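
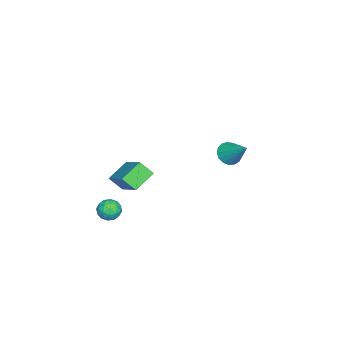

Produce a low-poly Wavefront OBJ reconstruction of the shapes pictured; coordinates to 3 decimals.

v 1.233 -3.175 -2.229
v 1.74 -2.814 -2.456
v 1.64 -4.046 -2.704
v 2.147 -3.685 -2.931
v 2.094 -3.811 -2.283
v 1.843 -3.273 -1.989
v 1.537 -3.587 -3.171
v 1.286 -3.049 -2.877
v 1.928 -3.069 -3.038
v 2.272 -3.207 -2.49
v 1.108 -3.653 -2.67
v 1.452 -3.791 -2.122
v 1.451 -2.919 -2.3
v 1.929 -3.941 -2.86
v 1.898 -4.016 -2.479
v 2.196 -3.804 -2.612
v 1.512 -3.188 -2.026
v 1.809 -2.976 -2.16
v 2.018 -3.562 -2.058
v 1.571 -3.884 -3
v 1.868 -3.672 -3.134
v 1.184 -3.056 -2.548
v 1.482 -2.844 -2.681
v 1.362 -3.298 -3.102
v 1.859 -2.856 -2.776
v 2.098 -3.367 -3.056
v 1.74 -3.31 -3.196
v 1.592 -2.994 -3.024
v 2.062 -2.937 -2.454
v 2.301 -3.449 -2.733
v 2.27 -3.523 -2.352
v 2.122 -3.207 -2.18
v 2.172 -3.087 -2.796
v 1.079 -3.411 -2.427
v 1.318 -3.923 -2.706
v 1.258 -3.653 -2.98
v 1.11 -3.337 -2.808
v 1.282 -3.493 -2.104
v 1.521 -4.004 -2.384
v 1.788 -3.866 -2.136
v 1.64 -3.55 -1.964
v 1.208 -3.773 -2.364
v -1.841 -4.741 -3.002
v -2.899 -4.177 -2.36
v -1.884 -4.034 -3.694
v -2.942 -3.47 -3.052
v -0.518 -3.55 -1.868
v -1.576 -2.986 -1.226
v -0.561 -2.843 -2.56
v -1.619 -2.279 -1.918
v 0.901 2.313 2.207
v 1.502 2.191 1.938
v 1.579 3.347 3.253
v 1.39 2.437 1.766
v 1.166 2.656 1.696
v 0.881 2.796 1.742
v 0.601 2.825 1.895
v 0.389 2.737 2.12
v 0.295 2.552 2.364
v 0.339 2.312 2.572
v 0.512 2.073 2.697
v 0.774 1.888 2.709
v 1.065 1.801 2.606
v 1.318 1.831 2.412
v 1.476 1.972 2.171
f 1 38 17
f 38 12 41
f 17 41 6
f 38 41 17
f 1 17 13
f 17 6 18
f 13 18 2
f 17 18 13
f 1 13 22
f 13 2 23
f 22 23 8
f 13 23 22
f 1 22 34
f 22 8 37
f 34 37 11
f 22 37 34
f 1 34 38
f 34 11 42
f 38 42 12
f 34 42 38
f 2 18 29
f 18 6 32
f 29 32 10
f 18 32 29
f 6 41 19
f 41 12 40
f 19 40 5
f 41 40 19
f 12 42 39
f 42 11 35
f 39 35 3
f 42 35 39
f 11 37 36
f 37 8 24
f 36 24 7
f 37 24 36
f 8 23 28
f 23 2 25
f 28 25 9
f 23 25 28
f 4 30 16
f 30 10 31
f 16 31 5
f 30 31 16
f 4 16 14
f 16 5 15
f 14 15 3
f 16 15 14
f 4 14 21
f 14 3 20
f 21 20 7
f 14 20 21
f 4 21 26
f 21 7 27
f 26 27 9
f 21 27 26
f 4 26 30
f 26 9 33
f 30 33 10
f 26 33 30
f 5 31 19
f 31 10 32
f 19 32 6
f 31 32 19
f 3 15 39
f 15 5 40
f 39 40 12
f 15 40 39
f 7 20 36
f 20 3 35
f 36 35 11
f 20 35 36
f 9 27 28
f 27 7 24
f 28 24 8
f 27 24 28
f 10 33 29
f 33 9 25
f 29 25 2
f 33 25 29
f 44 46 43
f 47 44 43
f 43 46 45
f 45 47 43
f 44 50 46
f 48 44 47
f 48 50 44
f 46 50 45
f 49 47 45
f 45 50 49
f 49 48 47
f 50 48 49
f 52 51 54
f 52 54 53
f 54 51 55
f 54 55 53
f 55 51 56
f 55 56 53
f 56 51 57
f 56 57 53
f 57 51 58
f 57 58 53
f 58 51 59
f 58 59 53
f 59 51 60
f 59 60 53
f 60 51 61
f 60 61 53
f 61 51 62
f 61 62 53
f 62 51 63
f 62 63 53
f 63 51 64
f 63 64 53
f 64 51 65
f 64 65 53
f 65 51 52
f 65 52 53



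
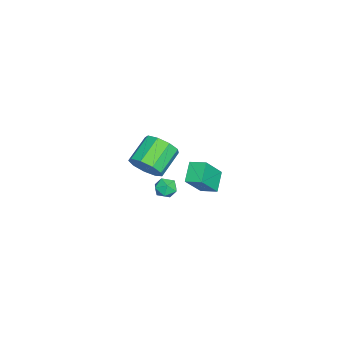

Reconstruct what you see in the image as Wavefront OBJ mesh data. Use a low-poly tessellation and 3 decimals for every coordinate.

v 3.508 -4.31 2.986
v 4.034 -4.448 3.884
v 2.619 -3.807 4.812
v 2.092 -3.67 3.914
v 4.161 -3.791 3.623
v 2.745 -3.15 4.551
v 3.982 -3.377 3.064
v 2.566 -2.736 3.993
v 3.581 -3.4 2.469
v 2.166 -2.759 3.397
v 3.146 -3.848 2.115
v 1.73 -3.208 3.043
v 2.88 -4.513 2.169
v 1.465 -3.873 3.097
v 2.908 -5.084 2.605
v 1.492 -4.443 3.533
v 3.217 -5.292 3.219
v 1.801 -4.651 4.147
v 3.661 -5.041 3.724
v 2.246 -4.4 4.653
v 1.693 -3.322 -0.743
v 2.204 -3.535 -0.258
v 0.836 -3.645 0.018
v 1.347 -3.858 0.503
v 1.258 -3.143 0.351
v 1.788 -2.944 -0.119
v 1.252 -4.236 -0.121
v 1.782 -4.037 -0.591
v 1.931 -4.1 0.127
v 1.935 -3.424 0.419
v 1.105 -3.756 -0.659
v 1.109 -3.08 -0.367
v -5.105 -2.456 -3.642
v -3.969 -3.195 -2.025
v -4.841 -1.437 -3.362
v -3.705 -2.176 -1.744
v -3.935 -2.524 -4.496
v -2.799 -3.263 -2.878
v -3.671 -1.505 -4.215
v -2.535 -2.244 -2.598
f 2 1 5
f 2 5 3
f 3 5 6
f 3 6 4
f 5 1 7
f 5 7 6
f 6 7 8
f 6 8 4
f 7 1 9
f 7 9 8
f 8 9 10
f 8 10 4
f 9 1 11
f 9 11 10
f 10 11 12
f 10 12 4
f 11 1 13
f 11 13 12
f 12 13 14
f 12 14 4
f 13 1 15
f 13 15 14
f 14 15 16
f 14 16 4
f 15 1 17
f 15 17 16
f 16 17 18
f 16 18 4
f 17 1 19
f 17 19 18
f 18 19 20
f 18 20 4
f 19 1 2
f 19 2 20
f 20 2 3
f 20 3 4
f 21 32 26
f 21 26 22
f 21 22 28
f 21 28 31
f 21 31 32
f 22 26 30
f 26 32 25
f 32 31 23
f 31 28 27
f 28 22 29
f 24 30 25
f 24 25 23
f 24 23 27
f 24 27 29
f 24 29 30
f 25 30 26
f 23 25 32
f 27 23 31
f 29 27 28
f 30 29 22
f 34 36 33
f 37 34 33
f 33 36 35
f 35 37 33
f 34 40 36
f 38 34 37
f 38 40 34
f 36 40 35
f 39 37 35
f 35 40 39
f 39 38 37
f 40 38 39



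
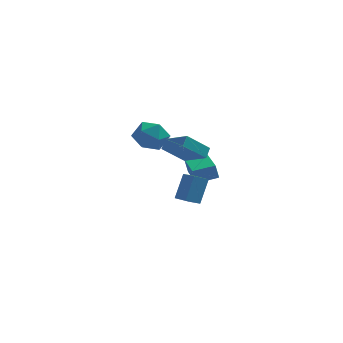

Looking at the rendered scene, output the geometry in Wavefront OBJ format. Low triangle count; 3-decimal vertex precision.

v -0.134 2.299 -1.059
v -0.356 2.298 -0.033
v -0.558 4.292 -1.149
v -0.78 4.291 -0.122
v 1.26 2.609 -0.758
v 1.038 2.608 0.269
v 0.836 4.602 -0.847
v 0.614 4.601 0.179
v -2.25 4.602 2.756
v -1.641 3.613 2.318
v -3.999 3.727 2.302
v -3.39 2.738 1.864
v -3.387 2.979 3.081
v -2.306 3.52 3.361
v -3.334 3.82 1.259
v -2.253 4.361 1.539
v -2.312 3.13 1.392
v -2.344 2.611 2.519
v -3.296 4.729 2.101
v -3.328 4.21 3.228
v -0.913 -5.033 1.65
v -0.419 -4.136 3.094
v -1.513 -4.256 1.373
v -1.019 -3.359 2.816
v -0.101 -4.601 1.104
v 0.393 -3.704 2.547
v -0.701 -3.824 0.826
v -0.207 -2.927 2.27
v -2.211 -0.11 3.16
v -1.973 0.499 3.655
v -0.874 0.398 1.893
v -0.636 1.006 2.389
v -0.984 -1.266 3.991
v -0.746 -0.658 4.487
v 0.353 -0.759 2.725
v 0.591 -0.15 3.22
f 2 4 1
f 5 2 1
f 1 4 3
f 3 5 1
f 2 8 4
f 6 2 5
f 6 8 2
f 4 8 3
f 7 5 3
f 3 8 7
f 7 6 5
f 8 6 7
f 9 20 14
f 9 14 10
f 9 10 16
f 9 16 19
f 9 19 20
f 10 14 18
f 14 20 13
f 20 19 11
f 19 16 15
f 16 10 17
f 12 18 13
f 12 13 11
f 12 11 15
f 12 15 17
f 12 17 18
f 13 18 14
f 11 13 20
f 15 11 19
f 17 15 16
f 18 17 10
f 22 24 21
f 25 22 21
f 21 24 23
f 23 25 21
f 22 28 24
f 26 22 25
f 26 28 22
f 24 28 23
f 27 25 23
f 23 28 27
f 27 26 25
f 28 26 27
f 30 32 29
f 33 30 29
f 29 32 31
f 31 33 29
f 30 36 32
f 34 30 33
f 34 36 30
f 32 36 31
f 35 33 31
f 31 36 35
f 35 34 33
f 36 34 35



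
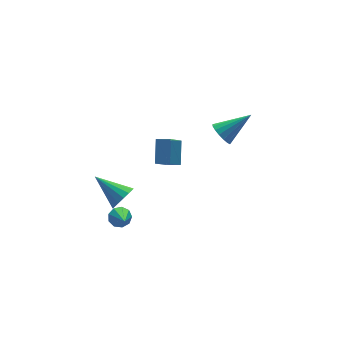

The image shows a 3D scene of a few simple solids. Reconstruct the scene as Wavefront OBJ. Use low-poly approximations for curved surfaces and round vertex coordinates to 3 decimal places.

v 2.794 -1.723 -0.069
v 3.155 -1.183 -0.464
v 4.406 -1.997 1.029
v 2.999 -1.001 -0.19
v 2.796 -0.985 0.112
v 2.593 -1.138 0.372
v 2.436 -1.424 0.531
v 2.361 -1.78 0.553
v 2.385 -2.122 0.432
v 2.503 -2.373 0.196
v 2.687 -2.475 -0.1
v 2.896 -2.405 -0.39
v 3.082 -2.178 -0.605
v 3.201 -1.847 -0.698
v 3.228 -1.488 -0.647
v -2.726 -1.105 -3.384
v -2.239 -1.225 -2.76
v -3.534 0.445 -2.456
v -2.032 -0.968 -3.01
v -2.011 -0.747 -3.36
v -2.181 -0.623 -3.716
v -2.497 -0.628 -3.984
v -2.875 -0.76 -4.09
v -3.212 -0.986 -4.008
v -3.419 -1.243 -3.758
v -3.441 -1.464 -3.408
v -3.27 -1.588 -3.052
v -2.954 -1.583 -2.785
v -2.577 -1.45 -2.678
v -1.225 -1.83 -0.46
v -0.644 -0.899 0.518
v -0.256 -1.248 -1.592
v 0.326 -0.317 -0.614
v -0.666 -2.383 -0.266
v -0.084 -1.452 0.712
v 0.304 -1.801 -1.398
v 0.885 -0.87 -0.42
v -3.652 -2.458 -3.252
v -3.369 -2.151 -2.792
v -4.128 -3.882 -2.008
v -3.777 -2.035 -2.815
v -4.125 -2.117 -3.042
v -4.253 -2.358 -3.367
v -4.099 -2.646 -3.638
v -3.736 -2.845 -3.728
v -3.333 -2.864 -3.595
v -3.08 -2.692 -3.301
v -3.094 -2.411 -2.984
f 2 1 4
f 2 4 3
f 4 1 5
f 4 5 3
f 5 1 6
f 5 6 3
f 6 1 7
f 6 7 3
f 7 1 8
f 7 8 3
f 8 1 9
f 8 9 3
f 9 1 10
f 9 10 3
f 10 1 11
f 10 11 3
f 11 1 12
f 11 12 3
f 12 1 13
f 12 13 3
f 13 1 14
f 13 14 3
f 14 1 15
f 14 15 3
f 15 1 2
f 15 2 3
f 17 16 19
f 17 19 18
f 19 16 20
f 19 20 18
f 20 16 21
f 20 21 18
f 21 16 22
f 21 22 18
f 22 16 23
f 22 23 18
f 23 16 24
f 23 24 18
f 24 16 25
f 24 25 18
f 25 16 26
f 25 26 18
f 26 16 27
f 26 27 18
f 27 16 28
f 27 28 18
f 28 16 29
f 28 29 18
f 29 16 17
f 29 17 18
f 31 33 30
f 34 31 30
f 30 33 32
f 32 34 30
f 31 37 33
f 35 31 34
f 35 37 31
f 33 37 32
f 36 34 32
f 32 37 36
f 36 35 34
f 37 35 36
f 39 38 41
f 39 41 40
f 41 38 42
f 41 42 40
f 42 38 43
f 42 43 40
f 43 38 44
f 43 44 40
f 44 38 45
f 44 45 40
f 45 38 46
f 45 46 40
f 46 38 47
f 46 47 40
f 47 38 48
f 47 48 40
f 48 38 39
f 48 39 40



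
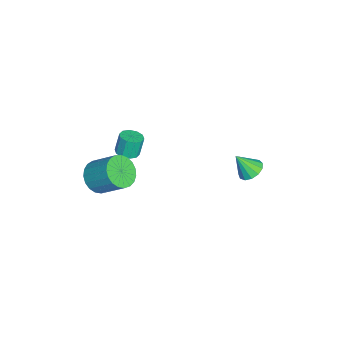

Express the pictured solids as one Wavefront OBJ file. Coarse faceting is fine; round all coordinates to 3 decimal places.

v 1.43 -3.06 3.116
v 2.025 -3.253 3.293
v 1.765 -3.033 4.402
v 1.17 -2.84 4.224
v 2.039 -2.859 3.218
v 1.78 -2.638 4.327
v 1.821 -2.542 3.104
v 1.562 -2.321 4.213
v 1.454 -2.422 2.994
v 1.194 -2.202 4.103
v 1.077 -2.547 2.931
v 0.817 -2.326 4.04
v 0.835 -2.867 2.938
v 0.575 -2.647 4.047
v 0.82 -3.262 3.013
v 0.561 -3.041 4.122
v 1.038 -3.579 3.127
v 0.779 -3.358 4.236
v 1.406 -3.698 3.237
v 1.146 -3.478 4.346
v 1.783 -3.574 3.3
v 1.523 -3.353 4.409
v 2.668 -4.392 2.128
v 3.162 -5.071 2.652
v 3.665 -3.808 3.816
v 3.172 -3.128 3.292
v 3.449 -4.942 2.387
v 3.952 -3.679 3.552
v 3.602 -4.717 2.078
v 4.105 -3.454 3.242
v 3.593 -4.437 1.777
v 4.096 -3.173 2.941
v 3.424 -4.148 1.537
v 3.928 -2.885 2.701
v 3.125 -3.901 1.399
v 3.628 -2.638 2.563
v 2.747 -3.74 1.387
v 3.25 -2.477 2.551
v 2.355 -3.691 1.503
v 2.858 -2.428 2.667
v 2.017 -3.763 1.727
v 2.52 -2.5 2.892
v 1.792 -3.944 2.021
v 2.295 -2.681 3.185
v 1.719 -4.202 2.333
v 2.222 -2.939 3.497
v 1.809 -4.493 2.609
v 2.312 -3.23 3.774
v 2.049 -4.767 2.803
v 2.552 -3.504 3.967
v 2.395 -4.975 2.879
v 2.898 -3.712 4.044
v 2.789 -5.083 2.826
v 3.292 -3.82 3.99
v -3.305 3.04 -2.861
v -2.572 2.789 -3.06
v -3.255 2.2 -1.619
v -2.516 3.161 -2.811
v -2.71 3.494 -2.578
v -3.093 3.683 -2.434
v -3.543 3.668 -2.426
v -3.918 3.454 -2.556
v -4.098 3.108 -2.783
v -4.026 2.741 -3.034
v -3.726 2.469 -3.231
v -3.291 2.378 -3.31
v -2.861 2.497 -3.246
f 2 1 5
f 2 5 3
f 3 5 6
f 3 6 4
f 5 1 7
f 5 7 6
f 6 7 8
f 6 8 4
f 7 1 9
f 7 9 8
f 8 9 10
f 8 10 4
f 9 1 11
f 9 11 10
f 10 11 12
f 10 12 4
f 11 1 13
f 11 13 12
f 12 13 14
f 12 14 4
f 13 1 15
f 13 15 14
f 14 15 16
f 14 16 4
f 15 1 17
f 15 17 16
f 16 17 18
f 16 18 4
f 17 1 19
f 17 19 18
f 18 19 20
f 18 20 4
f 19 1 21
f 19 21 20
f 20 21 22
f 20 22 4
f 21 1 2
f 21 2 22
f 22 2 3
f 22 3 4
f 24 23 27
f 24 27 25
f 25 27 28
f 25 28 26
f 27 23 29
f 27 29 28
f 28 29 30
f 28 30 26
f 29 23 31
f 29 31 30
f 30 31 32
f 30 32 26
f 31 23 33
f 31 33 32
f 32 33 34
f 32 34 26
f 33 23 35
f 33 35 34
f 34 35 36
f 34 36 26
f 35 23 37
f 35 37 36
f 36 37 38
f 36 38 26
f 37 23 39
f 37 39 38
f 38 39 40
f 38 40 26
f 39 23 41
f 39 41 40
f 40 41 42
f 40 42 26
f 41 23 43
f 41 43 42
f 42 43 44
f 42 44 26
f 43 23 45
f 43 45 44
f 44 45 46
f 44 46 26
f 45 23 47
f 45 47 46
f 46 47 48
f 46 48 26
f 47 23 49
f 47 49 48
f 48 49 50
f 48 50 26
f 49 23 51
f 49 51 50
f 50 51 52
f 50 52 26
f 51 23 53
f 51 53 52
f 52 53 54
f 52 54 26
f 53 23 24
f 53 24 54
f 54 24 25
f 54 25 26
f 56 55 58
f 56 58 57
f 58 55 59
f 58 59 57
f 59 55 60
f 59 60 57
f 60 55 61
f 60 61 57
f 61 55 62
f 61 62 57
f 62 55 63
f 62 63 57
f 63 55 64
f 63 64 57
f 64 55 65
f 64 65 57
f 65 55 66
f 65 66 57
f 66 55 67
f 66 67 57
f 67 55 56
f 67 56 57



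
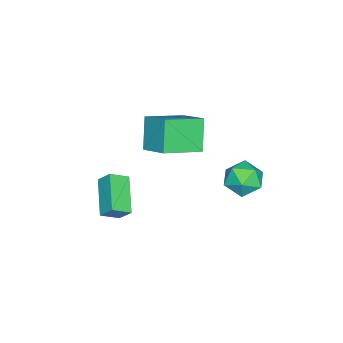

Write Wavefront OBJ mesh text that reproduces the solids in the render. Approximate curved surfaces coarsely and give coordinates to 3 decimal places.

v 1.102 2.822 1.018
v 2.076 3.114 0.849
v 1.584 1.226 1.031
v 2.558 1.518 0.862
v 2.107 1.722 1.766
v 1.809 2.709 1.758
v 1.851 1.631 0.122
v 1.553 2.618 0.114
v 2.538 2.379 0.296
v 2.697 2.435 1.312
v 0.963 1.905 0.568
v 1.122 1.961 1.584
v 2.616 -2.276 4.474
v 3.28 -1.014 5.222
v 1.099 -1.05 3.752
v 1.763 0.212 4.5
v 3.577 -1.932 3.04
v 4.241 -0.67 3.788
v 2.06 -0.706 2.318
v 2.724 0.556 3.066
v 2.613 -3.698 -0.824
v 3.256 -4.357 -0.299
v 2.69 -3.057 -0.113
v 3.333 -3.716 0.412
v 4.227 -2.864 -1.752
v 4.87 -3.523 -1.227
v 4.304 -2.223 -1.041
v 4.947 -2.882 -0.516
f 1 12 6
f 1 6 2
f 1 2 8
f 1 8 11
f 1 11 12
f 2 6 10
f 6 12 5
f 12 11 3
f 11 8 7
f 8 2 9
f 4 10 5
f 4 5 3
f 4 3 7
f 4 7 9
f 4 9 10
f 5 10 6
f 3 5 12
f 7 3 11
f 9 7 8
f 10 9 2
f 14 16 13
f 17 14 13
f 13 16 15
f 15 17 13
f 14 20 16
f 18 14 17
f 18 20 14
f 16 20 15
f 19 17 15
f 15 20 19
f 19 18 17
f 20 18 19
f 22 24 21
f 25 22 21
f 21 24 23
f 23 25 21
f 22 28 24
f 26 22 25
f 26 28 22
f 24 28 23
f 27 25 23
f 23 28 27
f 27 26 25
f 28 26 27



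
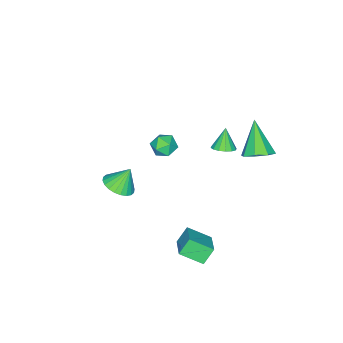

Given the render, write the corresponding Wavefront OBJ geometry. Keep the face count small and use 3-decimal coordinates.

v -2.126 3.684 1.147
v -1.553 3.863 1.613
v -2.954 2.876 2.473
v -1.968 4.271 1.603
v -2.475 4.335 1.325
v -2.777 4.018 0.943
v -2.698 3.505 0.68
v -2.284 3.097 0.691
v -1.777 3.033 0.968
v -1.474 3.35 1.351
v 0.961 1.373 3.715
v 1.519 1.669 3.717
v 1.241 0.851 2.883
v 1.799 1.147 2.885
v 1.661 0.731 3.339
v 1.488 1.054 3.853
v 1.272 1.466 2.747
v 1.099 1.789 3.261
v 1.711 1.727 3.119
v 1.951 1.272 3.485
v 0.809 1.248 3.115
v 1.049 0.793 3.481
v -0.642 2.879 2.373
v -0.17 2.957 2.645
v -1.118 2.641 3.267
v -0.298 3.211 2.645
v -0.518 3.377 2.572
v -0.771 3.409 2.446
v -0.99 3.299 2.3
v -1.115 3.077 2.174
v -1.114 2.802 2.101
v -0.986 2.547 2.101
v -0.766 2.382 2.174
v -0.513 2.35 2.3
v -0.295 2.46 2.446
v -0.169 2.682 2.572
v 1.644 3.906 -1.397
v 2.123 2.989 -0.831
v 2.528 4.657 -0.931
v 3.007 3.739 -0.364
v 2.153 3.741 -2.096
v 2.632 2.823 -1.529
v 3.037 4.491 -1.629
v 3.516 3.574 -1.063
v 0.704 -1.737 -2.086
v 1.419 -1.732 -1.75
v 0.236 -1.423 -1.094
v 1.398 -1.442 -1.851
v 1.272 -1.197 -1.989
v 1.059 -1.033 -2.14
v 0.792 -0.977 -2.284
v 0.512 -1.037 -2.397
v 0.261 -1.203 -2.463
v 0.077 -1.45 -2.472
v -0.011 -1.741 -2.421
v 0.009 -2.031 -2.32
v 0.135 -2.277 -2.183
v 0.348 -2.44 -2.031
v 0.615 -2.496 -1.887
v 0.896 -2.437 -1.774
v 1.147 -2.271 -1.708
v 1.33 -2.023 -1.7
f 2 1 4
f 2 4 3
f 4 1 5
f 4 5 3
f 5 1 6
f 5 6 3
f 6 1 7
f 6 7 3
f 7 1 8
f 7 8 3
f 8 1 9
f 8 9 3
f 9 1 10
f 9 10 3
f 10 1 2
f 10 2 3
f 11 22 16
f 11 16 12
f 11 12 18
f 11 18 21
f 11 21 22
f 12 16 20
f 16 22 15
f 22 21 13
f 21 18 17
f 18 12 19
f 14 20 15
f 14 15 13
f 14 13 17
f 14 17 19
f 14 19 20
f 15 20 16
f 13 15 22
f 17 13 21
f 19 17 18
f 20 19 12
f 24 23 26
f 24 26 25
f 26 23 27
f 26 27 25
f 27 23 28
f 27 28 25
f 28 23 29
f 28 29 25
f 29 23 30
f 29 30 25
f 30 23 31
f 30 31 25
f 31 23 32
f 31 32 25
f 32 23 33
f 32 33 25
f 33 23 34
f 33 34 25
f 34 23 35
f 34 35 25
f 35 23 36
f 35 36 25
f 36 23 24
f 36 24 25
f 38 40 37
f 41 38 37
f 37 40 39
f 39 41 37
f 38 44 40
f 42 38 41
f 42 44 38
f 40 44 39
f 43 41 39
f 39 44 43
f 43 42 41
f 44 42 43
f 46 45 48
f 46 48 47
f 48 45 49
f 48 49 47
f 49 45 50
f 49 50 47
f 50 45 51
f 50 51 47
f 51 45 52
f 51 52 47
f 52 45 53
f 52 53 47
f 53 45 54
f 53 54 47
f 54 45 55
f 54 55 47
f 55 45 56
f 55 56 47
f 56 45 57
f 56 57 47
f 57 45 58
f 57 58 47
f 58 45 59
f 58 59 47
f 59 45 60
f 59 60 47
f 60 45 61
f 60 61 47
f 61 45 62
f 61 62 47
f 62 45 46
f 62 46 47



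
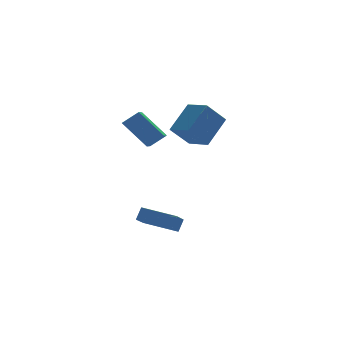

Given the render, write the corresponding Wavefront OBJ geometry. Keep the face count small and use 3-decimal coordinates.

v -3.136 0.898 2.895
v -2.298 0.781 3.581
v -2.595 2.094 2.439
v -1.757 1.977 3.125
v -2.143 -0.077 1.515
v -1.305 -0.194 2.201
v -1.602 1.119 1.059
v -0.764 1.002 1.745
v -2.187 0.451 -3.996
v -2.937 -0.777 -3.169
v -1.831 0.702 -3.302
v -2.581 -0.526 -2.474
v -0.699 -0.694 -4.346
v -1.449 -1.922 -3.518
v -0.343 -0.443 -3.651
v -1.093 -1.671 -2.824
v -0.322 -1.139 2.737
v 0.909 -0.31 4.062
v -0.882 0.155 2.446
v 0.349 0.985 3.772
v 0.771 -0.925 1.588
v 2.002 -0.095 2.914
v 0.211 0.37 1.298
v 1.442 1.199 2.623
f 2 4 1
f 5 2 1
f 1 4 3
f 3 5 1
f 2 8 4
f 6 2 5
f 6 8 2
f 4 8 3
f 7 5 3
f 3 8 7
f 7 6 5
f 8 6 7
f 10 12 9
f 13 10 9
f 9 12 11
f 11 13 9
f 10 16 12
f 14 10 13
f 14 16 10
f 12 16 11
f 15 13 11
f 11 16 15
f 15 14 13
f 16 14 15
f 18 20 17
f 21 18 17
f 17 20 19
f 19 21 17
f 18 24 20
f 22 18 21
f 22 24 18
f 20 24 19
f 23 21 19
f 19 24 23
f 23 22 21
f 24 22 23



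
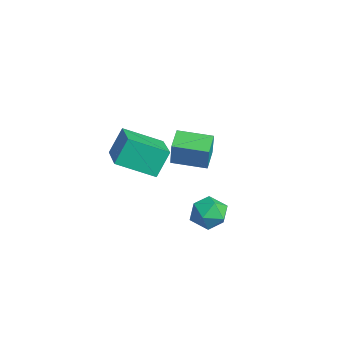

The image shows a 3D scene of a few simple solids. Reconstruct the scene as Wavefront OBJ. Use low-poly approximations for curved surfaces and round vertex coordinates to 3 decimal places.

v -3.037 -4.821 -2.797
v -3.268 -4.201 -1.725
v -2.491 -3.371 -3.52
v -2.722 -2.75 -2.448
v -1.178 -5.21 -2.172
v -1.409 -4.589 -1.1
v -0.632 -3.759 -2.895
v -0.863 -3.139 -1.823
v -3.403 -2.221 -4.215
v -2.988 -2.323 -2.988
v -4.196 -1.716 -3.906
v -3.781 -1.818 -2.678
v -2.659 -0.962 -4.362
v -2.244 -1.064 -3.134
v -3.452 -0.457 -4.052
v -3.037 -0.559 -2.825
v 0.803 -2.009 -4.088
v 1.54 -1.942 -4.389
v 1.2 -2.978 -3.331
v 1.937 -2.911 -3.632
v 1.643 -2.335 -3.162
v 1.398 -1.736 -3.63
v 1.342 -3.184 -4.09
v 1.097 -2.585 -4.558
v 1.873 -2.668 -4.39
v 2.059 -2.143 -3.817
v 0.681 -2.777 -3.903
v 0.867 -2.252 -3.33
f 2 4 1
f 5 2 1
f 1 4 3
f 3 5 1
f 2 8 4
f 6 2 5
f 6 8 2
f 4 8 3
f 7 5 3
f 3 8 7
f 7 6 5
f 8 6 7
f 10 12 9
f 13 10 9
f 9 12 11
f 11 13 9
f 10 16 12
f 14 10 13
f 14 16 10
f 12 16 11
f 15 13 11
f 11 16 15
f 15 14 13
f 16 14 15
f 17 28 22
f 17 22 18
f 17 18 24
f 17 24 27
f 17 27 28
f 18 22 26
f 22 28 21
f 28 27 19
f 27 24 23
f 24 18 25
f 20 26 21
f 20 21 19
f 20 19 23
f 20 23 25
f 20 25 26
f 21 26 22
f 19 21 28
f 23 19 27
f 25 23 24
f 26 25 18



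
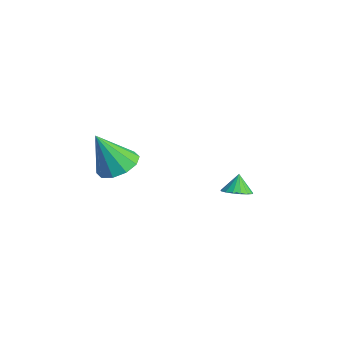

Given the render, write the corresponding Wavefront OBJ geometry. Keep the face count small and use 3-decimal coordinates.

v 2.949 -2.846 1.644
v 3.814 -3.46 1.507
v 2.611 -3.754 3.596
v 4.006 -2.9 1.801
v 3.794 -2.319 2.035
v 3.26 -1.939 2.119
v 2.606 -1.905 2.022
v 2.084 -2.231 1.78
v 1.892 -2.791 1.486
v 2.104 -3.372 1.252
v 2.638 -3.752 1.168
v 3.291 -3.786 1.265
v 3.021 3.031 -1.87
v 3.513 2.571 -1.516
v 2.639 3.329 -0.95
v 3.693 2.886 -1.544
v 3.719 3.235 -1.646
v 3.585 3.536 -1.799
v 3.322 3.722 -1.969
v 2.991 3.749 -2.116
v 2.666 3.612 -2.206
v 2.423 3.342 -2.22
v 2.317 3 -2.153
v 2.372 2.666 -2.022
v 2.577 2.415 -1.855
v 2.883 2.305 -1.692
v 3.22 2.361 -1.57
f 2 1 4
f 2 4 3
f 4 1 5
f 4 5 3
f 5 1 6
f 5 6 3
f 6 1 7
f 6 7 3
f 7 1 8
f 7 8 3
f 8 1 9
f 8 9 3
f 9 1 10
f 9 10 3
f 10 1 11
f 10 11 3
f 11 1 12
f 11 12 3
f 12 1 2
f 12 2 3
f 14 13 16
f 14 16 15
f 16 13 17
f 16 17 15
f 17 13 18
f 17 18 15
f 18 13 19
f 18 19 15
f 19 13 20
f 19 20 15
f 20 13 21
f 20 21 15
f 21 13 22
f 21 22 15
f 22 13 23
f 22 23 15
f 23 13 24
f 23 24 15
f 24 13 25
f 24 25 15
f 25 13 26
f 25 26 15
f 26 13 27
f 26 27 15
f 27 13 14
f 27 14 15



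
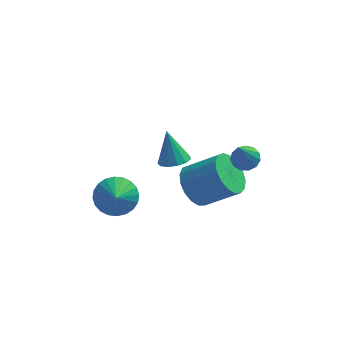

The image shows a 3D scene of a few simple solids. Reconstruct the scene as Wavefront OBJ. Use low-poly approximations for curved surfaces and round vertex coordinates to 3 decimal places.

v -3.714 2.812 -2.517
v -2.703 2.942 -2.485
v -3.626 1.948 -1.763
v -2.821 3.185 -2.193
v -3.076 3.371 -1.95
v -3.428 3.472 -1.793
v -3.823 3.472 -1.747
v -4.202 3.372 -1.817
v -4.506 3.187 -1.995
v -4.69 2.945 -2.251
v -4.725 2.682 -2.548
v -4.606 2.439 -2.841
v -4.352 2.253 -3.084
v -4 2.153 -3.24
v -3.605 2.152 -3.287
v -3.226 2.252 -3.216
v -2.922 2.437 -3.039
v -2.738 2.68 -2.782
v 1.904 2.855 0.466
v 2.547 2.709 0.494
v 1.576 1.745 2.254
v 2.504 3.026 0.682
v 2.27 3.289 0.803
v 1.92 3.414 0.816
v 1.565 3.362 0.718
v 1.318 3.148 0.54
v 1.257 2.841 0.339
v 1.402 2.539 0.178
v 1.706 2.337 0.108
v 2.073 2.299 0.152
v 2.387 2.438 0.296
v -1.165 3.146 -0.139
v -0.752 3.748 -0.262
v -1.535 3.714 1.399
v -1.138 3.842 -0.389
v -1.532 3.715 -0.437
v -1.81 3.407 -0.39
v -1.883 3.017 -0.264
v -1.728 2.667 -0.097
v -1.394 2.47 0.056
v -0.987 2.487 0.148
v -0.637 2.714 0.148
v -0.455 3.077 0.058
v -0.498 3.463 -0.095
v -0.277 3.331 -2.083
v 0.359 3.139 -2.96
v 1.912 2.957 -1.795
v 1.277 3.149 -0.917
v 0.377 3.662 -2.903
v 1.931 3.48 -1.738
v 0.246 4.11 -2.658
v 1.799 3.927 -1.493
v -0.005 4.378 -2.281
v 1.548 4.196 -1.116
v -0.318 4.407 -1.859
v 1.235 4.225 -0.694
v -0.622 4.19 -1.488
v 0.931 4.007 -0.323
v -0.847 3.775 -1.253
v 0.707 3.593 -0.088
v -0.941 3.259 -1.209
v 0.612 3.077 -0.044
v -0.883 2.76 -1.364
v 0.671 2.577 -0.199
v -0.686 2.391 -1.684
v 0.867 2.209 -0.519
v -0.395 2.238 -2.096
v 1.158 2.055 -0.931
v -0.077 2.335 -2.504
v 1.476 2.153 -1.339
v 0.195 2.66 -2.816
v 1.748 2.478 -1.651
f 2 1 4
f 2 4 3
f 4 1 5
f 4 5 3
f 5 1 6
f 5 6 3
f 6 1 7
f 6 7 3
f 7 1 8
f 7 8 3
f 8 1 9
f 8 9 3
f 9 1 10
f 9 10 3
f 10 1 11
f 10 11 3
f 11 1 12
f 11 12 3
f 12 1 13
f 12 13 3
f 13 1 14
f 13 14 3
f 14 1 15
f 14 15 3
f 15 1 16
f 15 16 3
f 16 1 17
f 16 17 3
f 17 1 18
f 17 18 3
f 18 1 2
f 18 2 3
f 20 19 22
f 20 22 21
f 22 19 23
f 22 23 21
f 23 19 24
f 23 24 21
f 24 19 25
f 24 25 21
f 25 19 26
f 25 26 21
f 26 19 27
f 26 27 21
f 27 19 28
f 27 28 21
f 28 19 29
f 28 29 21
f 29 19 30
f 29 30 21
f 30 19 31
f 30 31 21
f 31 19 20
f 31 20 21
f 33 32 35
f 33 35 34
f 35 32 36
f 35 36 34
f 36 32 37
f 36 37 34
f 37 32 38
f 37 38 34
f 38 32 39
f 38 39 34
f 39 32 40
f 39 40 34
f 40 32 41
f 40 41 34
f 41 32 42
f 41 42 34
f 42 32 43
f 42 43 34
f 43 32 44
f 43 44 34
f 44 32 33
f 44 33 34
f 46 45 49
f 46 49 47
f 47 49 50
f 47 50 48
f 49 45 51
f 49 51 50
f 50 51 52
f 50 52 48
f 51 45 53
f 51 53 52
f 52 53 54
f 52 54 48
f 53 45 55
f 53 55 54
f 54 55 56
f 54 56 48
f 55 45 57
f 55 57 56
f 56 57 58
f 56 58 48
f 57 45 59
f 57 59 58
f 58 59 60
f 58 60 48
f 59 45 61
f 59 61 60
f 60 61 62
f 60 62 48
f 61 45 63
f 61 63 62
f 62 63 64
f 62 64 48
f 63 45 65
f 63 65 64
f 64 65 66
f 64 66 48
f 65 45 67
f 65 67 66
f 66 67 68
f 66 68 48
f 67 45 69
f 67 69 68
f 68 69 70
f 68 70 48
f 69 45 71
f 69 71 70
f 70 71 72
f 70 72 48
f 71 45 46
f 71 46 72
f 72 46 47
f 72 47 48



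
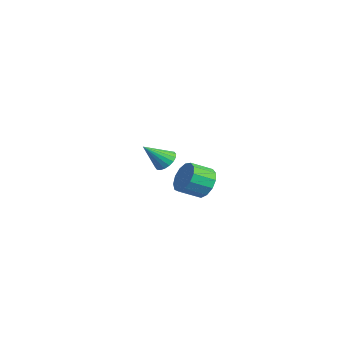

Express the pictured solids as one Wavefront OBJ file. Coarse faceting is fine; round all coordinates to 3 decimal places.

v 2.671 1.805 -2.321
v 3.094 1.459 -3.036
v 3.132 0.389 -2.494
v 2.709 0.735 -1.779
v 3.456 1.629 -2.724
v 3.494 0.559 -2.183
v 3.569 1.856 -2.285
v 3.607 0.785 -1.743
v 3.396 2.066 -1.856
v 3.435 0.996 -1.315
v 2.994 2.193 -1.576
v 3.032 1.123 -1.034
v 2.489 2.198 -1.531
v 2.527 1.127 -0.99
v 2.041 2.077 -1.738
v 2.08 1.007 -1.197
v 1.794 1.87 -2.129
v 1.832 0.8 -1.588
v 1.825 1.643 -2.581
v 1.863 0.573 -2.04
v 2.124 1.467 -2.951
v 2.163 0.397 -2.409
v 2.597 1.398 -3.12
v 2.636 0.328 -2.579
v -3.662 1.669 -3.312
v -3.249 1.285 -3.744
v -3.578 0.491 -2.188
v -3.04 1.456 -3.581
v -2.954 1.669 -3.364
v -3.008 1.882 -3.137
v -3.191 2.053 -2.944
v -3.468 2.148 -2.825
v -3.783 2.147 -2.801
v -4.074 2.052 -2.879
v -4.284 1.881 -3.043
v -4.37 1.668 -3.26
v -4.316 1.455 -3.487
v -4.132 1.285 -3.679
v -3.856 1.19 -3.799
v -3.541 1.19 -3.822
f 2 1 5
f 2 5 3
f 3 5 6
f 3 6 4
f 5 1 7
f 5 7 6
f 6 7 8
f 6 8 4
f 7 1 9
f 7 9 8
f 8 9 10
f 8 10 4
f 9 1 11
f 9 11 10
f 10 11 12
f 10 12 4
f 11 1 13
f 11 13 12
f 12 13 14
f 12 14 4
f 13 1 15
f 13 15 14
f 14 15 16
f 14 16 4
f 15 1 17
f 15 17 16
f 16 17 18
f 16 18 4
f 17 1 19
f 17 19 18
f 18 19 20
f 18 20 4
f 19 1 21
f 19 21 20
f 20 21 22
f 20 22 4
f 21 1 23
f 21 23 22
f 22 23 24
f 22 24 4
f 23 1 2
f 23 2 24
f 24 2 3
f 24 3 4
f 26 25 28
f 26 28 27
f 28 25 29
f 28 29 27
f 29 25 30
f 29 30 27
f 30 25 31
f 30 31 27
f 31 25 32
f 31 32 27
f 32 25 33
f 32 33 27
f 33 25 34
f 33 34 27
f 34 25 35
f 34 35 27
f 35 25 36
f 35 36 27
f 36 25 37
f 36 37 27
f 37 25 38
f 37 38 27
f 38 25 39
f 38 39 27
f 39 25 40
f 39 40 27
f 40 25 26
f 40 26 27



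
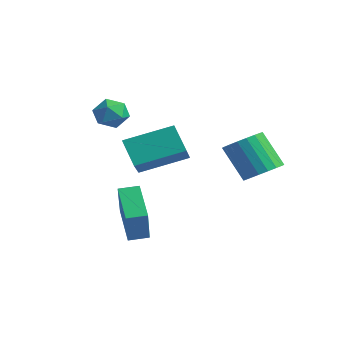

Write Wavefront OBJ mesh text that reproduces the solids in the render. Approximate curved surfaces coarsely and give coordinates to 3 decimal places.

v -1.123 -2.294 1.873
v -0.455 -2.257 1.418
v -1.085 -3.603 1.822
v -0.417 -3.566 1.367
v -0.389 -3.345 2.145
v -0.412 -2.536 2.176
v -1.128 -3.324 1.064
v -1.151 -2.515 1.095
v -0.458 -2.894 0.917
v -0.001 -2.907 1.585
v -1.539 -2.953 1.655
v -1.082 -2.966 2.323
v 0.58 -3.437 -3.152
v 1.445 -4.096 -1.51
v 0.955 -2.682 -3.047
v 1.82 -3.34 -1.405
v 1.98 -4 -4.115
v 2.845 -4.658 -2.473
v 2.355 -3.244 -4.01
v 3.22 -3.903 -2.368
v -0.807 -1.628 -1.912
v -1.718 -1.587 -0.811
v 0.16 0.208 -1.182
v -0.752 0.25 -0.081
v 0.232 -2.53 -1.019
v -0.68 -2.488 0.082
v 1.198 -0.693 -0.289
v 0.287 -0.652 0.812
v 4.09 0.917 -0.927
v 4.707 1.318 -0.444
v 3.727 1.003 1.069
v 3.11 0.603 0.587
v 4.466 1.612 -0.538
v 3.486 1.297 0.975
v 4.151 1.768 -0.71
v 3.171 1.453 0.803
v 3.823 1.756 -0.925
v 2.843 1.441 0.588
v 3.549 1.578 -1.14
v 2.569 1.263 0.373
v 3.381 1.269 -1.312
v 2.401 0.954 0.201
v 3.354 0.89 -1.409
v 2.374 0.575 0.104
v 3.473 0.517 -1.409
v 2.493 0.202 0.104
v 3.714 0.223 -1.315
v 2.734 -0.092 0.198
v 4.029 0.067 -1.143
v 3.049 -0.248 0.37
v 4.357 0.079 -0.928
v 3.377 -0.236 0.585
v 4.631 0.257 -0.713
v 3.651 -0.058 0.8
v 4.799 0.566 -0.541
v 3.819 0.251 0.972
v 4.826 0.945 -0.444
v 3.846 0.63 1.069
f 1 12 6
f 1 6 2
f 1 2 8
f 1 8 11
f 1 11 12
f 2 6 10
f 6 12 5
f 12 11 3
f 11 8 7
f 8 2 9
f 4 10 5
f 4 5 3
f 4 3 7
f 4 7 9
f 4 9 10
f 5 10 6
f 3 5 12
f 7 3 11
f 9 7 8
f 10 9 2
f 14 16 13
f 17 14 13
f 13 16 15
f 15 17 13
f 14 20 16
f 18 14 17
f 18 20 14
f 16 20 15
f 19 17 15
f 15 20 19
f 19 18 17
f 20 18 19
f 22 24 21
f 25 22 21
f 21 24 23
f 23 25 21
f 22 28 24
f 26 22 25
f 26 28 22
f 24 28 23
f 27 25 23
f 23 28 27
f 27 26 25
f 28 26 27
f 30 29 33
f 30 33 31
f 31 33 34
f 31 34 32
f 33 29 35
f 33 35 34
f 34 35 36
f 34 36 32
f 35 29 37
f 35 37 36
f 36 37 38
f 36 38 32
f 37 29 39
f 37 39 38
f 38 39 40
f 38 40 32
f 39 29 41
f 39 41 40
f 40 41 42
f 40 42 32
f 41 29 43
f 41 43 42
f 42 43 44
f 42 44 32
f 43 29 45
f 43 45 44
f 44 45 46
f 44 46 32
f 45 29 47
f 45 47 46
f 46 47 48
f 46 48 32
f 47 29 49
f 47 49 48
f 48 49 50
f 48 50 32
f 49 29 51
f 49 51 50
f 50 51 52
f 50 52 32
f 51 29 53
f 51 53 52
f 52 53 54
f 52 54 32
f 53 29 55
f 53 55 54
f 54 55 56
f 54 56 32
f 55 29 57
f 55 57 56
f 56 57 58
f 56 58 32
f 57 29 30
f 57 30 58
f 58 30 31
f 58 31 32



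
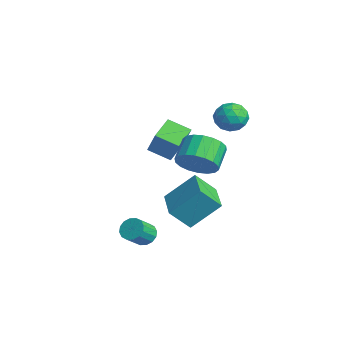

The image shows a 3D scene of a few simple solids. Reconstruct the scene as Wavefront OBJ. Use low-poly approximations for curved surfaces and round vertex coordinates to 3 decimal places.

v 1.04 -2.146 -3.245
v 1.543 -1.822 -3.188
v 1.942 -2.571 -2.458
v 1.44 -2.894 -2.515
v 1.351 -1.712 -2.971
v 1.75 -2.461 -2.24
v 1.076 -1.718 -2.826
v 1.475 -2.467 -2.095
v 0.791 -1.838 -2.794
v 1.191 -2.587 -2.064
v 0.574 -2.041 -2.883
v 0.973 -2.79 -2.152
v 0.481 -2.272 -3.069
v 0.88 -3.021 -2.338
v 0.538 -2.469 -3.302
v 0.937 -3.218 -2.572
v 0.73 -2.579 -3.52
v 1.129 -3.328 -2.789
v 1.005 -2.573 -3.665
v 1.404 -3.322 -2.934
v 1.289 -2.453 -3.696
v 1.689 -3.202 -2.966
v 1.507 -2.25 -3.608
v 1.906 -2.999 -2.877
v 1.6 -2.019 -3.422
v 1.999 -2.768 -2.691
v 1.801 -0.095 0.996
v 2.483 0.589 1.084
v 1.701 1.28 1.772
v 1.019 0.595 1.684
v 2.273 0.708 0.726
v 1.491 1.399 1.414
v 1.97 0.668 0.422
v 1.188 1.359 1.11
v 1.633 0.477 0.231
v 0.851 1.167 0.919
v 1.33 0.172 0.192
v 0.547 0.863 0.88
v 1.119 -0.185 0.312
v 0.337 0.506 1
v 1.044 -0.525 0.567
v 0.262 0.166 1.255
v 1.119 -0.78 0.908
v 0.337 -0.089 1.596
v 1.329 -0.899 1.266
v 0.547 -0.208 1.954
v 1.632 -0.859 1.57
v 0.85 -0.168 2.258
v 1.969 -0.667 1.761
v 1.187 0.023 2.449
v 2.273 -0.363 1.8
v 1.49 0.328 2.488
v 2.483 -0.006 1.68
v 1.701 0.685 2.368
v 2.558 0.334 1.425
v 1.776 1.025 2.113
v 1.21 -1.319 -1.005
v 1.572 -0.073 0.228
v 1.427 -0.443 -1.954
v 1.789 0.803 -0.721
v 2.851 -1.763 -1.039
v 3.213 -0.517 0.194
v 3.068 -0.887 -1.988
v 3.43 0.359 -0.755
v 0.615 2.728 3.084
v 1.102 2.206 2.68
v -0.442 1.994 2.76
v 0.045 1.472 2.356
v 0.081 1.517 3.175
v 0.734 1.971 3.375
v -0.074 2.229 2.065
v 0.579 2.683 2.265
v 0.676 1.897 2.051
v 0.772 1.457 2.737
v -0.112 2.743 2.703
v -0.016 2.303 3.389
v 0.951 2.532 2.91
v -0.291 1.668 2.53
v -0.27 1.695 3.011
v 0.016 1.388 2.774
v 0.735 2.394 3.318
v 1.021 2.086 3.081
v 0.421 1.682 3.372
v -0.361 2.114 2.359
v -0.075 1.806 2.122
v 0.644 2.812 2.666
v 0.93 2.505 2.429
v 0.239 2.518 2.068
v 0.987 2.043 2.303
v 0.366 1.611 2.113
v 0.296 2.057 1.942
v 0.68 2.323 2.06
v 1.043 1.784 2.706
v 0.422 1.353 2.516
v 0.443 1.38 2.997
v 0.827 1.646 3.115
v 0.793 1.603 2.337
v 0.238 2.847 2.924
v -0.383 2.416 2.734
v -0.167 2.554 2.325
v 0.217 2.82 2.443
v 0.294 2.589 3.327
v -0.327 2.157 3.137
v -0.02 1.877 3.38
v 0.364 2.143 3.498
v -0.133 2.597 3.103
v -2.936 -0.482 -0.358
v -2.072 -0.444 0.94
v -3.699 0.425 0.124
v -2.835 0.463 1.422
v -2.245 0.357 -0.842
v -1.381 0.395 0.456
v -3.008 1.264 -0.36
v -2.144 1.302 0.938
f 2 1 5
f 2 5 3
f 3 5 6
f 3 6 4
f 5 1 7
f 5 7 6
f 6 7 8
f 6 8 4
f 7 1 9
f 7 9 8
f 8 9 10
f 8 10 4
f 9 1 11
f 9 11 10
f 10 11 12
f 10 12 4
f 11 1 13
f 11 13 12
f 12 13 14
f 12 14 4
f 13 1 15
f 13 15 14
f 14 15 16
f 14 16 4
f 15 1 17
f 15 17 16
f 16 17 18
f 16 18 4
f 17 1 19
f 17 19 18
f 18 19 20
f 18 20 4
f 19 1 21
f 19 21 20
f 20 21 22
f 20 22 4
f 21 1 23
f 21 23 22
f 22 23 24
f 22 24 4
f 23 1 25
f 23 25 24
f 24 25 26
f 24 26 4
f 25 1 2
f 25 2 26
f 26 2 3
f 26 3 4
f 28 27 31
f 28 31 29
f 29 31 32
f 29 32 30
f 31 27 33
f 31 33 32
f 32 33 34
f 32 34 30
f 33 27 35
f 33 35 34
f 34 35 36
f 34 36 30
f 35 27 37
f 35 37 36
f 36 37 38
f 36 38 30
f 37 27 39
f 37 39 38
f 38 39 40
f 38 40 30
f 39 27 41
f 39 41 40
f 40 41 42
f 40 42 30
f 41 27 43
f 41 43 42
f 42 43 44
f 42 44 30
f 43 27 45
f 43 45 44
f 44 45 46
f 44 46 30
f 45 27 47
f 45 47 46
f 46 47 48
f 46 48 30
f 47 27 49
f 47 49 48
f 48 49 50
f 48 50 30
f 49 27 51
f 49 51 50
f 50 51 52
f 50 52 30
f 51 27 53
f 51 53 52
f 52 53 54
f 52 54 30
f 53 27 55
f 53 55 54
f 54 55 56
f 54 56 30
f 55 27 28
f 55 28 56
f 56 28 29
f 56 29 30
f 58 60 57
f 61 58 57
f 57 60 59
f 59 61 57
f 58 64 60
f 62 58 61
f 62 64 58
f 60 64 59
f 63 61 59
f 59 64 63
f 63 62 61
f 64 62 63
f 65 102 81
f 102 76 105
f 81 105 70
f 102 105 81
f 65 81 77
f 81 70 82
f 77 82 66
f 81 82 77
f 65 77 86
f 77 66 87
f 86 87 72
f 77 87 86
f 65 86 98
f 86 72 101
f 98 101 75
f 86 101 98
f 65 98 102
f 98 75 106
f 102 106 76
f 98 106 102
f 66 82 93
f 82 70 96
f 93 96 74
f 82 96 93
f 70 105 83
f 105 76 104
f 83 104 69
f 105 104 83
f 76 106 103
f 106 75 99
f 103 99 67
f 106 99 103
f 75 101 100
f 101 72 88
f 100 88 71
f 101 88 100
f 72 87 92
f 87 66 89
f 92 89 73
f 87 89 92
f 68 94 80
f 94 74 95
f 80 95 69
f 94 95 80
f 68 80 78
f 80 69 79
f 78 79 67
f 80 79 78
f 68 78 85
f 78 67 84
f 85 84 71
f 78 84 85
f 68 85 90
f 85 71 91
f 90 91 73
f 85 91 90
f 68 90 94
f 90 73 97
f 94 97 74
f 90 97 94
f 69 95 83
f 95 74 96
f 83 96 70
f 95 96 83
f 67 79 103
f 79 69 104
f 103 104 76
f 79 104 103
f 71 84 100
f 84 67 99
f 100 99 75
f 84 99 100
f 73 91 92
f 91 71 88
f 92 88 72
f 91 88 92
f 74 97 93
f 97 73 89
f 93 89 66
f 97 89 93
f 108 110 107
f 111 108 107
f 107 110 109
f 109 111 107
f 108 114 110
f 112 108 111
f 112 114 108
f 110 114 109
f 113 111 109
f 109 114 113
f 113 112 111
f 114 112 113



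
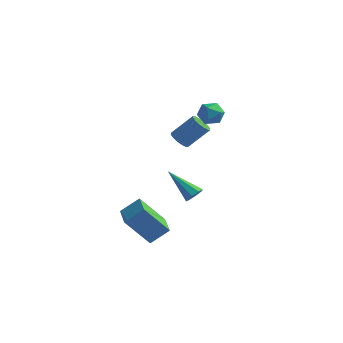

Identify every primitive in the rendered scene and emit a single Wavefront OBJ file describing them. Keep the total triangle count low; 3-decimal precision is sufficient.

v -1.799 -4.085 -3.925
v -2.816 -4.779 -2.4
v -2.728 -2.91 -4.01
v -3.745 -3.604 -2.485
v -1.075 -3.456 -3.155
v -2.092 -4.15 -1.63
v -2.004 -2.281 -3.24
v -3.021 -2.975 -1.715
v -0.685 -1.698 -1.485
v -0.375 -1.856 -1.06
v -2.235 -1.542 -0.295
v -0.374 -1.439 -1.113
v -0.555 -1.173 -1.385
v -0.813 -1.215 -1.715
v -0.996 -1.54 -1.91
v -0.997 -1.957 -1.857
v -0.815 -2.223 -1.585
v -0.557 -2.181 -1.255
v -2.852 0.721 0.721
v -2.357 0.449 0.49
v -1.473 1.107 1.608
v -1.968 1.379 1.839
v -2.375 0.726 0.341
v -1.491 1.385 1.459
v -2.521 1.002 0.293
v -1.637 1.661 1.411
v -2.755 1.203 0.36
v -1.871 1.861 1.478
v -3.015 1.274 0.524
v -2.131 1.933 1.642
v -3.232 1.198 0.74
v -2.348 1.856 1.859
v -3.347 0.993 0.952
v -2.463 1.651 2.07
v -3.329 0.715 1.101
v -2.445 1.374 2.219
v -3.183 0.439 1.149
v -2.299 1.098 2.267
v -2.949 0.239 1.082
v -2.065 0.897 2.2
v -2.689 0.167 0.918
v -1.805 0.826 2.036
v -2.472 0.244 0.701
v -1.588 0.902 1.82
v -1.252 -0.06 3.256
v -0.847 0.452 3.618
v -0.373 -0.872 3.422
v 0.032 -0.36 3.784
v -0.592 -0.629 4.093
v -1.135 -0.127 3.99
v -0.085 -0.293 3.05
v -0.628 0.209 2.947
v -0.126 0.308 3.49
v -0.439 0.101 4.135
v -0.781 -0.521 2.905
v -1.094 -0.728 3.55
f 2 4 1
f 5 2 1
f 1 4 3
f 3 5 1
f 2 8 4
f 6 2 5
f 6 8 2
f 4 8 3
f 7 5 3
f 3 8 7
f 7 6 5
f 8 6 7
f 10 9 12
f 10 12 11
f 12 9 13
f 12 13 11
f 13 9 14
f 13 14 11
f 14 9 15
f 14 15 11
f 15 9 16
f 15 16 11
f 16 9 17
f 16 17 11
f 17 9 18
f 17 18 11
f 18 9 10
f 18 10 11
f 20 19 23
f 20 23 21
f 21 23 24
f 21 24 22
f 23 19 25
f 23 25 24
f 24 25 26
f 24 26 22
f 25 19 27
f 25 27 26
f 26 27 28
f 26 28 22
f 27 19 29
f 27 29 28
f 28 29 30
f 28 30 22
f 29 19 31
f 29 31 30
f 30 31 32
f 30 32 22
f 31 19 33
f 31 33 32
f 32 33 34
f 32 34 22
f 33 19 35
f 33 35 34
f 34 35 36
f 34 36 22
f 35 19 37
f 35 37 36
f 36 37 38
f 36 38 22
f 37 19 39
f 37 39 38
f 38 39 40
f 38 40 22
f 39 19 41
f 39 41 40
f 40 41 42
f 40 42 22
f 41 19 43
f 41 43 42
f 42 43 44
f 42 44 22
f 43 19 20
f 43 20 44
f 44 20 21
f 44 21 22
f 45 56 50
f 45 50 46
f 45 46 52
f 45 52 55
f 45 55 56
f 46 50 54
f 50 56 49
f 56 55 47
f 55 52 51
f 52 46 53
f 48 54 49
f 48 49 47
f 48 47 51
f 48 51 53
f 48 53 54
f 49 54 50
f 47 49 56
f 51 47 55
f 53 51 52
f 54 53 46



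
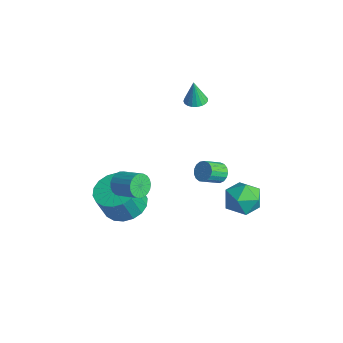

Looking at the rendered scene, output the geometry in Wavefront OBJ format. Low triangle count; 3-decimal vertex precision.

v -0.327 2.753 1.358
v 0.189 2.988 1.413
v -0.433 2.687 2.622
v 0.048 3.179 1.411
v -0.158 3.295 1.4
v -0.393 3.319 1.382
v -0.617 3.244 1.36
v -0.791 3.085 1.337
v -0.884 2.868 1.318
v -0.882 2.631 1.306
v -0.783 2.415 1.303
v -0.606 2.258 1.309
v -0.381 2.186 1.324
v -0.146 2.213 1.345
v 0.057 2.332 1.368
v 0.194 2.525 1.389
v 0.241 2.757 1.405
v 0.595 -1.734 -2.007
v 0.943 -1.974 -2.513
v 2.014 -1.546 -1.98
v 1.665 -1.306 -1.473
v 0.885 -1.72 -2.6
v 1.955 -1.292 -2.066
v 0.776 -1.468 -2.583
v 1.846 -1.041 -2.05
v 0.636 -1.263 -2.467
v 1.706 -0.835 -1.934
v 0.489 -1.139 -2.272
v 1.559 -0.711 -1.738
v 0.36 -1.117 -2.03
v 1.43 -0.69 -1.497
v 0.272 -1.203 -1.785
v 1.342 -0.775 -1.251
v 0.24 -1.38 -1.578
v 1.31 -0.952 -1.044
v 0.269 -1.618 -1.445
v 1.339 -1.191 -0.911
v 0.354 -1.877 -1.409
v 1.424 -1.449 -0.876
v 0.481 -2.11 -1.477
v 1.551 -1.683 -0.943
v 0.628 -2.279 -1.636
v 1.698 -1.851 -1.102
v 0.769 -2.353 -1.859
v 1.839 -1.926 -1.326
v 0.88 -2.32 -2.108
v 1.95 -1.893 -1.575
v 0.942 -2.186 -2.34
v 2.012 -1.759 -1.806
v -0.232 -1.088 -4.645
v 0.852 -1.259 -4.727
v 0.875 -1.802 -3.297
v -0.208 -1.632 -3.215
v 0.826 -0.802 -4.553
v 0.85 -1.345 -3.123
v 0.591 -0.402 -4.398
v 0.615 -0.945 -2.967
v 0.193 -0.138 -4.291
v 0.217 -0.681 -2.861
v -0.289 -0.062 -4.254
v -0.266 -0.605 -2.824
v -0.76 -0.189 -4.295
v -0.737 -0.733 -2.865
v -1.126 -0.495 -4.405
v -1.103 -1.038 -2.975
v -1.315 -0.918 -4.563
v -1.292 -1.461 -3.133
v -1.29 -1.375 -4.737
v -1.266 -1.918 -3.307
v -1.055 -1.775 -4.893
v -1.031 -2.318 -3.462
v -0.657 -2.039 -4.999
v -0.633 -2.582 -3.569
v -0.174 -2.115 -5.036
v -0.151 -2.658 -3.606
v 0.297 -1.987 -4.995
v 0.32 -2.531 -3.565
v 0.663 -1.682 -4.885
v 0.686 -2.225 -3.455
v 0.41 3.626 -3.969
v 0.83 3.424 -4.314
v 0.89 2.492 -3.696
v 0.47 2.694 -3.351
v 0.967 3.563 -4.117
v 1.027 2.632 -3.499
v 0.977 3.717 -3.887
v 1.037 2.786 -3.268
v 0.856 3.85 -3.675
v 0.916 2.919 -3.056
v 0.633 3.932 -3.53
v 0.694 3 -2.912
v 0.36 3.943 -3.487
v 0.42 3.012 -2.868
v 0.097 3.882 -3.553
v 0.157 2.95 -2.935
v -0.094 3.762 -3.716
v -0.033 2.83 -3.097
v -0.169 3.611 -3.936
v -0.109 2.679 -3.317
v -0.112 3.463 -4.164
v -0.051 2.531 -3.545
v 0.065 3.352 -4.347
v 0.125 2.421 -3.728
v 0.321 3.305 -4.444
v 0.381 2.373 -3.825
v 0.597 3.33 -4.432
v 0.657 2.399 -3.813
v 3.378 4.009 -2.863
v 3.901 3.705 -3.671
v 2.879 2.475 -2.609
v 3.402 2.171 -3.417
v 3.888 2.482 -2.589
v 4.196 3.43 -2.746
v 2.584 2.75 -3.534
v 2.892 3.698 -3.691
v 3.41 2.927 -4.086
v 4.216 2.761 -3.501
v 2.564 3.419 -2.779
v 3.37 3.253 -2.194
f 2 1 4
f 2 4 3
f 4 1 5
f 4 5 3
f 5 1 6
f 5 6 3
f 6 1 7
f 6 7 3
f 7 1 8
f 7 8 3
f 8 1 9
f 8 9 3
f 9 1 10
f 9 10 3
f 10 1 11
f 10 11 3
f 11 1 12
f 11 12 3
f 12 1 13
f 12 13 3
f 13 1 14
f 13 14 3
f 14 1 15
f 14 15 3
f 15 1 16
f 15 16 3
f 16 1 17
f 16 17 3
f 17 1 2
f 17 2 3
f 19 18 22
f 19 22 20
f 20 22 23
f 20 23 21
f 22 18 24
f 22 24 23
f 23 24 25
f 23 25 21
f 24 18 26
f 24 26 25
f 25 26 27
f 25 27 21
f 26 18 28
f 26 28 27
f 27 28 29
f 27 29 21
f 28 18 30
f 28 30 29
f 29 30 31
f 29 31 21
f 30 18 32
f 30 32 31
f 31 32 33
f 31 33 21
f 32 18 34
f 32 34 33
f 33 34 35
f 33 35 21
f 34 18 36
f 34 36 35
f 35 36 37
f 35 37 21
f 36 18 38
f 36 38 37
f 37 38 39
f 37 39 21
f 38 18 40
f 38 40 39
f 39 40 41
f 39 41 21
f 40 18 42
f 40 42 41
f 41 42 43
f 41 43 21
f 42 18 44
f 42 44 43
f 43 44 45
f 43 45 21
f 44 18 46
f 44 46 45
f 45 46 47
f 45 47 21
f 46 18 48
f 46 48 47
f 47 48 49
f 47 49 21
f 48 18 19
f 48 19 49
f 49 19 20
f 49 20 21
f 51 50 54
f 51 54 52
f 52 54 55
f 52 55 53
f 54 50 56
f 54 56 55
f 55 56 57
f 55 57 53
f 56 50 58
f 56 58 57
f 57 58 59
f 57 59 53
f 58 50 60
f 58 60 59
f 59 60 61
f 59 61 53
f 60 50 62
f 60 62 61
f 61 62 63
f 61 63 53
f 62 50 64
f 62 64 63
f 63 64 65
f 63 65 53
f 64 50 66
f 64 66 65
f 65 66 67
f 65 67 53
f 66 50 68
f 66 68 67
f 67 68 69
f 67 69 53
f 68 50 70
f 68 70 69
f 69 70 71
f 69 71 53
f 70 50 72
f 70 72 71
f 71 72 73
f 71 73 53
f 72 50 74
f 72 74 73
f 73 74 75
f 73 75 53
f 74 50 76
f 74 76 75
f 75 76 77
f 75 77 53
f 76 50 78
f 76 78 77
f 77 78 79
f 77 79 53
f 78 50 51
f 78 51 79
f 79 51 52
f 79 52 53
f 81 80 84
f 81 84 82
f 82 84 85
f 82 85 83
f 84 80 86
f 84 86 85
f 85 86 87
f 85 87 83
f 86 80 88
f 86 88 87
f 87 88 89
f 87 89 83
f 88 80 90
f 88 90 89
f 89 90 91
f 89 91 83
f 90 80 92
f 90 92 91
f 91 92 93
f 91 93 83
f 92 80 94
f 92 94 93
f 93 94 95
f 93 95 83
f 94 80 96
f 94 96 95
f 95 96 97
f 95 97 83
f 96 80 98
f 96 98 97
f 97 98 99
f 97 99 83
f 98 80 100
f 98 100 99
f 99 100 101
f 99 101 83
f 100 80 102
f 100 102 101
f 101 102 103
f 101 103 83
f 102 80 104
f 102 104 103
f 103 104 105
f 103 105 83
f 104 80 106
f 104 106 105
f 105 106 107
f 105 107 83
f 106 80 81
f 106 81 107
f 107 81 82
f 107 82 83
f 108 119 113
f 108 113 109
f 108 109 115
f 108 115 118
f 108 118 119
f 109 113 117
f 113 119 112
f 119 118 110
f 118 115 114
f 115 109 116
f 111 117 112
f 111 112 110
f 111 110 114
f 111 114 116
f 111 116 117
f 112 117 113
f 110 112 119
f 114 110 118
f 116 114 115
f 117 116 109



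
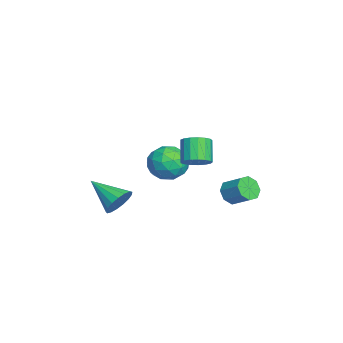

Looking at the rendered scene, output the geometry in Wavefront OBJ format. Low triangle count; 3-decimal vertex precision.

v 2.981 -3.101 -0.962
v 3.825 -3.411 -0.572
v 1.919 -4.679 0.082
v 3.666 -3.098 -0.261
v 3.35 -2.786 -0.11
v 2.949 -2.546 -0.155
v 2.556 -2.433 -0.384
v 2.26 -2.473 -0.746
v 2.129 -2.657 -1.157
v 2.194 -2.942 -1.524
v 2.438 -3.264 -1.761
v 2.807 -3.549 -1.816
v 3.216 -3.73 -1.675
v 3.571 -3.768 -1.371
v 3.791 -3.652 -0.973
v 1.468 0.929 1.361
v 1.921 0.29 1.716
v 0.945 0.252 2.894
v 0.492 0.891 2.539
v 2.094 0.63 1.87
v 1.118 0.592 3.048
v 2.123 1.039 1.907
v 1.147 1.001 3.085
v 2.002 1.423 1.82
v 1.027 1.385 2.998
v 1.759 1.693 1.627
v 0.783 1.655 2.805
v 1.449 1.789 1.373
v 0.473 1.751 2.551
v 1.143 1.687 1.117
v 0.168 1.649 2.295
v 0.912 1.412 0.916
v -0.063 1.374 2.094
v 0.808 1.026 0.818
v -0.167 0.988 1.996
v 0.855 0.618 0.844
v -0.12 0.58 2.022
v 1.043 0.281 0.988
v 0.067 0.243 2.166
v 1.328 0.093 1.218
v 0.352 0.055 2.396
v 1.644 0.096 1.48
v 0.669 0.058 2.658
v 2.655 2.813 -0.278
v 3.353 2.416 -0.443
v 4.043 3.329 0.274
v 3.345 3.727 0.438
v 3.22 2.854 -0.872
v 3.909 3.767 -0.155
v 2.755 3.268 -0.954
v 3.445 4.181 -0.237
v 2.233 3.416 -0.639
v 2.922 4.329 0.077
v 1.957 3.211 -0.114
v 2.647 4.124 0.603
v 2.091 2.773 0.315
v 2.78 3.686 1.032
v 2.555 2.359 0.397
v 3.245 3.272 1.114
v 3.078 2.211 0.083
v 3.767 3.124 0.799
v -2.006 0.063 0.479
v -1.374 0.416 -0.554
v -1.226 -1.816 0.314
v -0.594 -1.463 -0.719
v -0.267 -1.003 0.41
v -0.749 0.159 0.511
v -1.851 -1.559 -0.751
v -2.333 -0.397 -0.65
v -1.278 -0.586 -1.314
v -0.298 -0.243 -0.597
v -2.302 -1.157 0.357
v -1.322 -0.814 1.074
v -1.758 0.405 -0.023
v -0.842 -1.805 -0.217
v -0.649 -1.534 0.446
v -0.277 -1.327 -0.161
v -1.391 0.253 0.603
v -1.019 0.461 -0.004
v -0.369 -0.373 0.562
v -1.581 -1.861 -0.236
v -1.209 -1.653 -0.843
v -2.323 -0.073 -0.079
v -1.951 0.134 -0.686
v -2.231 -1.027 -0.802
v -1.33 0.023 -1.077
v -0.872 -1.082 -1.174
v -1.611 -1.138 -1.193
v -1.894 -0.455 -1.133
v -0.754 0.225 -0.655
v -0.296 -0.88 -0.752
v -0.104 -0.609 -0.089
v -0.387 0.074 -0.029
v -0.698 -0.364 -1.102
v -2.304 -0.52 0.512
v -1.846 -1.625 0.415
v -2.213 -1.474 -0.211
v -2.496 -0.791 -0.151
v -1.728 -0.318 0.934
v -1.27 -1.423 0.837
v -0.706 -0.945 0.893
v -0.989 -0.262 0.953
v -1.902 -1.036 0.862
f 2 1 4
f 2 4 3
f 4 1 5
f 4 5 3
f 5 1 6
f 5 6 3
f 6 1 7
f 6 7 3
f 7 1 8
f 7 8 3
f 8 1 9
f 8 9 3
f 9 1 10
f 9 10 3
f 10 1 11
f 10 11 3
f 11 1 12
f 11 12 3
f 12 1 13
f 12 13 3
f 13 1 14
f 13 14 3
f 14 1 15
f 14 15 3
f 15 1 2
f 15 2 3
f 17 16 20
f 17 20 18
f 18 20 21
f 18 21 19
f 20 16 22
f 20 22 21
f 21 22 23
f 21 23 19
f 22 16 24
f 22 24 23
f 23 24 25
f 23 25 19
f 24 16 26
f 24 26 25
f 25 26 27
f 25 27 19
f 26 16 28
f 26 28 27
f 27 28 29
f 27 29 19
f 28 16 30
f 28 30 29
f 29 30 31
f 29 31 19
f 30 16 32
f 30 32 31
f 31 32 33
f 31 33 19
f 32 16 34
f 32 34 33
f 33 34 35
f 33 35 19
f 34 16 36
f 34 36 35
f 35 36 37
f 35 37 19
f 36 16 38
f 36 38 37
f 37 38 39
f 37 39 19
f 38 16 40
f 38 40 39
f 39 40 41
f 39 41 19
f 40 16 42
f 40 42 41
f 41 42 43
f 41 43 19
f 42 16 17
f 42 17 43
f 43 17 18
f 43 18 19
f 45 44 48
f 45 48 46
f 46 48 49
f 46 49 47
f 48 44 50
f 48 50 49
f 49 50 51
f 49 51 47
f 50 44 52
f 50 52 51
f 51 52 53
f 51 53 47
f 52 44 54
f 52 54 53
f 53 54 55
f 53 55 47
f 54 44 56
f 54 56 55
f 55 56 57
f 55 57 47
f 56 44 58
f 56 58 57
f 57 58 59
f 57 59 47
f 58 44 60
f 58 60 59
f 59 60 61
f 59 61 47
f 60 44 45
f 60 45 61
f 61 45 46
f 61 46 47
f 62 99 78
f 99 73 102
f 78 102 67
f 99 102 78
f 62 78 74
f 78 67 79
f 74 79 63
f 78 79 74
f 62 74 83
f 74 63 84
f 83 84 69
f 74 84 83
f 62 83 95
f 83 69 98
f 95 98 72
f 83 98 95
f 62 95 99
f 95 72 103
f 99 103 73
f 95 103 99
f 63 79 90
f 79 67 93
f 90 93 71
f 79 93 90
f 67 102 80
f 102 73 101
f 80 101 66
f 102 101 80
f 73 103 100
f 103 72 96
f 100 96 64
f 103 96 100
f 72 98 97
f 98 69 85
f 97 85 68
f 98 85 97
f 69 84 89
f 84 63 86
f 89 86 70
f 84 86 89
f 65 91 77
f 91 71 92
f 77 92 66
f 91 92 77
f 65 77 75
f 77 66 76
f 75 76 64
f 77 76 75
f 65 75 82
f 75 64 81
f 82 81 68
f 75 81 82
f 65 82 87
f 82 68 88
f 87 88 70
f 82 88 87
f 65 87 91
f 87 70 94
f 91 94 71
f 87 94 91
f 66 92 80
f 92 71 93
f 80 93 67
f 92 93 80
f 64 76 100
f 76 66 101
f 100 101 73
f 76 101 100
f 68 81 97
f 81 64 96
f 97 96 72
f 81 96 97
f 70 88 89
f 88 68 85
f 89 85 69
f 88 85 89
f 71 94 90
f 94 70 86
f 90 86 63
f 94 86 90



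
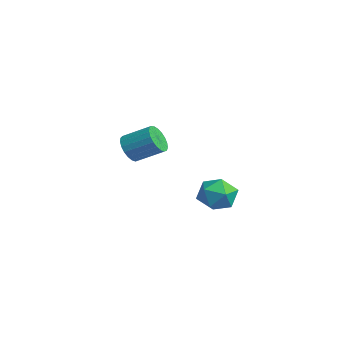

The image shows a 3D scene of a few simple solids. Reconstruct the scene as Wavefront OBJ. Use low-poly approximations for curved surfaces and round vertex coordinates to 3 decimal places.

v -3.925 -3.362 -2.411
v -3.318 -3.23 -3.22
v -2.368 -1.826 -2.278
v -2.975 -1.958 -1.469
v -3.635 -2.961 -3.303
v -2.685 -1.556 -2.361
v -4.002 -2.761 -3.231
v -3.052 -1.356 -2.289
v -4.356 -2.664 -3.018
v -3.405 -1.26 -2.076
v -4.635 -2.689 -2.699
v -3.685 -1.284 -1.757
v -4.791 -2.83 -2.331
v -3.841 -1.425 -1.389
v -4.798 -3.063 -1.977
v -3.848 -1.658 -1.035
v -4.654 -3.348 -1.698
v -3.704 -1.943 -0.756
v -4.384 -3.635 -1.542
v -3.434 -2.23 -0.6
v -4.034 -3.875 -1.536
v -3.084 -2.47 -0.594
v -3.666 -4.027 -1.682
v -2.716 -2.622 -0.74
v -3.342 -4.063 -1.954
v -2.392 -2.659 -1.012
v -3.119 -3.979 -2.304
v -2.169 -2.574 -1.362
v -3.036 -3.788 -2.674
v -2.086 -2.383 -1.732
v -3.106 -3.523 -2.998
v -2.156 -2.118 -2.056
v 3.841 0.119 -3.166
v 4.544 -0.912 -3.075
v 2.316 -0.988 -3.905
v 3.019 -2.019 -3.814
v 2.614 -1.444 -2.779
v 3.556 -0.76 -2.322
v 3.304 -1.14 -4.658
v 4.246 -0.456 -4.201
v 4.212 -1.69 -3.997
v 3.786 -1.878 -2.836
v 3.074 -0.022 -4.144
v 2.648 -0.21 -2.983
f 2 1 5
f 2 5 3
f 3 5 6
f 3 6 4
f 5 1 7
f 5 7 6
f 6 7 8
f 6 8 4
f 7 1 9
f 7 9 8
f 8 9 10
f 8 10 4
f 9 1 11
f 9 11 10
f 10 11 12
f 10 12 4
f 11 1 13
f 11 13 12
f 12 13 14
f 12 14 4
f 13 1 15
f 13 15 14
f 14 15 16
f 14 16 4
f 15 1 17
f 15 17 16
f 16 17 18
f 16 18 4
f 17 1 19
f 17 19 18
f 18 19 20
f 18 20 4
f 19 1 21
f 19 21 20
f 20 21 22
f 20 22 4
f 21 1 23
f 21 23 22
f 22 23 24
f 22 24 4
f 23 1 25
f 23 25 24
f 24 25 26
f 24 26 4
f 25 1 27
f 25 27 26
f 26 27 28
f 26 28 4
f 27 1 29
f 27 29 28
f 28 29 30
f 28 30 4
f 29 1 31
f 29 31 30
f 30 31 32
f 30 32 4
f 31 1 2
f 31 2 32
f 32 2 3
f 32 3 4
f 33 44 38
f 33 38 34
f 33 34 40
f 33 40 43
f 33 43 44
f 34 38 42
f 38 44 37
f 44 43 35
f 43 40 39
f 40 34 41
f 36 42 37
f 36 37 35
f 36 35 39
f 36 39 41
f 36 41 42
f 37 42 38
f 35 37 44
f 39 35 43
f 41 39 40
f 42 41 34



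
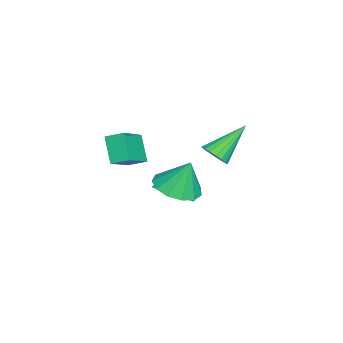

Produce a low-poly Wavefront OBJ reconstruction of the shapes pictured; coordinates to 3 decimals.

v -1.75 -2.308 2.671
v -1.705 -1.538 2.98
v -3.106 -1.897 1.845
v -3.061 -1.128 2.153
v -0.999 -1.932 1.627
v -0.954 -1.163 1.935
v -2.355 -1.522 0.8
v -2.31 -0.752 1.109
v 0.56 2.331 3.41
v 1.093 2.465 3.719
v -0.38 3.349 4.59
v 1.077 2.67 3.529
v 0.959 2.809 3.316
v 0.762 2.852 3.121
v 0.525 2.793 2.983
v 0.295 2.641 2.931
v 0.118 2.429 2.973
v 0.028 2.196 3.102
v 0.043 1.991 3.292
v 0.161 1.852 3.505
v 0.358 1.809 3.7
v 0.595 1.869 3.837
v 0.825 2.02 3.89
v 1.003 2.233 3.848
v -3.362 0.07 -1.308
v -2.755 -0.368 -0.74
v -4.238 0.59 0.028
v -2.568 0.123 -0.808
v -2.633 0.597 -1.035
v -2.93 0.904 -1.349
v -3.364 0.946 -1.65
v -3.797 0.71 -1.842
v -4.093 0.271 -1.865
v -4.156 -0.232 -1.711
v -3.968 -0.639 -1.429
v -3.587 -0.821 -1.109
v -3.135 -0.72 -0.852
v -1.679 0.539 0.2
v -0.923 -0.135 0.437
v -1.641 1.081 1.62
v -0.657 0.35 0.245
v -0.716 0.896 0.038
v -1.08 1.328 -0.117
v -1.635 1.509 -0.172
v -2.203 1.383 -0.108
v -2.605 0.988 0.054
v -2.714 0.451 0.262
v -2.493 -0.058 0.45
v -2.014 -0.378 0.56
v -1.429 -0.406 0.555
f 2 4 1
f 5 2 1
f 1 4 3
f 3 5 1
f 2 8 4
f 6 2 5
f 6 8 2
f 4 8 3
f 7 5 3
f 3 8 7
f 7 6 5
f 8 6 7
f 10 9 12
f 10 12 11
f 12 9 13
f 12 13 11
f 13 9 14
f 13 14 11
f 14 9 15
f 14 15 11
f 15 9 16
f 15 16 11
f 16 9 17
f 16 17 11
f 17 9 18
f 17 18 11
f 18 9 19
f 18 19 11
f 19 9 20
f 19 20 11
f 20 9 21
f 20 21 11
f 21 9 22
f 21 22 11
f 22 9 23
f 22 23 11
f 23 9 24
f 23 24 11
f 24 9 10
f 24 10 11
f 26 25 28
f 26 28 27
f 28 25 29
f 28 29 27
f 29 25 30
f 29 30 27
f 30 25 31
f 30 31 27
f 31 25 32
f 31 32 27
f 32 25 33
f 32 33 27
f 33 25 34
f 33 34 27
f 34 25 35
f 34 35 27
f 35 25 36
f 35 36 27
f 36 25 37
f 36 37 27
f 37 25 26
f 37 26 27
f 39 38 41
f 39 41 40
f 41 38 42
f 41 42 40
f 42 38 43
f 42 43 40
f 43 38 44
f 43 44 40
f 44 38 45
f 44 45 40
f 45 38 46
f 45 46 40
f 46 38 47
f 46 47 40
f 47 38 48
f 47 48 40
f 48 38 49
f 48 49 40
f 49 38 50
f 49 50 40
f 50 38 39
f 50 39 40



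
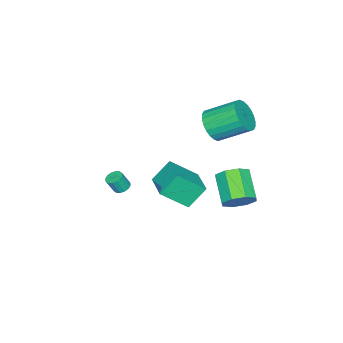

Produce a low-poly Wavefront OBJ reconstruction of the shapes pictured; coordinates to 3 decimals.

v 1.274 -1.721 -3.833
v 1.638 -2.013 -4.062
v 1.951 -2.331 -3.156
v 1.586 -2.039 -2.927
v 1.756 -1.774 -4.019
v 2.069 -2.093 -3.113
v 1.745 -1.522 -3.926
v 2.058 -1.841 -3.02
v 1.608 -1.323 -3.808
v 1.92 -1.642 -2.902
v 1.381 -1.23 -3.697
v 1.693 -1.549 -2.791
v 1.125 -1.269 -3.623
v 1.437 -1.588 -2.717
v 0.909 -1.429 -3.604
v 1.222 -1.747 -2.698
v 0.791 -1.667 -3.647
v 1.104 -1.986 -2.741
v 0.802 -1.919 -3.74
v 1.115 -2.238 -2.834
v 0.94 -2.118 -3.858
v 1.252 -2.437 -2.952
v 1.167 -2.211 -3.969
v 1.479 -2.53 -3.063
v 1.423 -2.172 -4.043
v 1.735 -2.491 -3.137
v -1.454 4.084 -4.494
v -0.675 3.453 -4.306
v -1.867 2.305 -3.219
v -2.646 2.936 -3.406
v -0.735 4.02 -3.773
v -1.927 2.872 -2.686
v -1.216 4.625 -3.662
v -2.408 3.477 -2.575
v -1.837 4.913 -4.038
v -3.029 3.765 -2.951
v -2.233 4.715 -4.681
v -3.425 3.567 -3.594
v -2.173 4.148 -5.214
v -3.365 3 -4.127
v -1.692 3.543 -5.325
v -2.884 2.395 -4.238
v -1.071 3.255 -4.949
v -2.263 2.107 -3.862
v 1.902 3.479 -0.125
v 2.836 2.33 1.097
v 3.135 4.739 0.117
v 4.069 3.591 1.339
v 2.711 2.909 -1.279
v 3.645 1.761 -0.057
v 3.944 4.17 -1.037
v 4.878 3.021 0.185
v -2.43 1.76 0.312
v -1.541 1.716 0.923
v -2.201 3.357 2
v -3.09 3.4 1.388
v -1.414 1.971 0.613
v -2.075 3.611 1.689
v -1.443 2.194 0.256
v -2.103 3.834 1.332
v -1.621 2.351 -0.092
v -2.281 3.991 0.984
v -1.923 2.417 -0.379
v -2.583 4.057 0.698
v -2.302 2.384 -0.56
v -2.962 4.024 0.516
v -2.7 2.256 -0.609
v -3.36 3.896 0.467
v -3.057 2.052 -0.518
v -3.717 3.692 0.559
v -3.319 1.803 -0.3
v -3.979 3.444 0.777
v -3.445 1.549 0.011
v -4.106 3.189 1.087
v -3.417 1.326 0.368
v -4.077 2.966 1.444
v -3.239 1.169 0.716
v -3.899 2.809 1.792
v -2.937 1.103 1.002
v -3.597 2.743 2.079
v -2.558 1.136 1.184
v -3.218 2.776 2.26
v -2.16 1.264 1.233
v -2.82 2.904 2.309
v -1.803 1.468 1.141
v -2.463 3.108 2.218
f 2 1 5
f 2 5 3
f 3 5 6
f 3 6 4
f 5 1 7
f 5 7 6
f 6 7 8
f 6 8 4
f 7 1 9
f 7 9 8
f 8 9 10
f 8 10 4
f 9 1 11
f 9 11 10
f 10 11 12
f 10 12 4
f 11 1 13
f 11 13 12
f 12 13 14
f 12 14 4
f 13 1 15
f 13 15 14
f 14 15 16
f 14 16 4
f 15 1 17
f 15 17 16
f 16 17 18
f 16 18 4
f 17 1 19
f 17 19 18
f 18 19 20
f 18 20 4
f 19 1 21
f 19 21 20
f 20 21 22
f 20 22 4
f 21 1 23
f 21 23 22
f 22 23 24
f 22 24 4
f 23 1 25
f 23 25 24
f 24 25 26
f 24 26 4
f 25 1 2
f 25 2 26
f 26 2 3
f 26 3 4
f 28 27 31
f 28 31 29
f 29 31 32
f 29 32 30
f 31 27 33
f 31 33 32
f 32 33 34
f 32 34 30
f 33 27 35
f 33 35 34
f 34 35 36
f 34 36 30
f 35 27 37
f 35 37 36
f 36 37 38
f 36 38 30
f 37 27 39
f 37 39 38
f 38 39 40
f 38 40 30
f 39 27 41
f 39 41 40
f 40 41 42
f 40 42 30
f 41 27 43
f 41 43 42
f 42 43 44
f 42 44 30
f 43 27 28
f 43 28 44
f 44 28 29
f 44 29 30
f 46 48 45
f 49 46 45
f 45 48 47
f 47 49 45
f 46 52 48
f 50 46 49
f 50 52 46
f 48 52 47
f 51 49 47
f 47 52 51
f 51 50 49
f 52 50 51
f 54 53 57
f 54 57 55
f 55 57 58
f 55 58 56
f 57 53 59
f 57 59 58
f 58 59 60
f 58 60 56
f 59 53 61
f 59 61 60
f 60 61 62
f 60 62 56
f 61 53 63
f 61 63 62
f 62 63 64
f 62 64 56
f 63 53 65
f 63 65 64
f 64 65 66
f 64 66 56
f 65 53 67
f 65 67 66
f 66 67 68
f 66 68 56
f 67 53 69
f 67 69 68
f 68 69 70
f 68 70 56
f 69 53 71
f 69 71 70
f 70 71 72
f 70 72 56
f 71 53 73
f 71 73 72
f 72 73 74
f 72 74 56
f 73 53 75
f 73 75 74
f 74 75 76
f 74 76 56
f 75 53 77
f 75 77 76
f 76 77 78
f 76 78 56
f 77 53 79
f 77 79 78
f 78 79 80
f 78 80 56
f 79 53 81
f 79 81 80
f 80 81 82
f 80 82 56
f 81 53 83
f 81 83 82
f 82 83 84
f 82 84 56
f 83 53 85
f 83 85 84
f 84 85 86
f 84 86 56
f 85 53 54
f 85 54 86
f 86 54 55
f 86 55 56



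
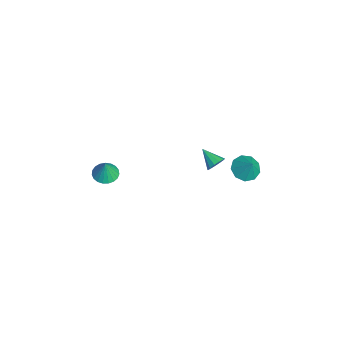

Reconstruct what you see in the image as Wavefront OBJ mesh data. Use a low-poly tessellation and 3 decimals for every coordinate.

v -0.898 -3.779 -0.493
v -0.237 -4.009 -0.66
v -0.622 -3.801 0.633
v -0.202 -3.712 -0.663
v -0.288 -3.426 -0.637
v -0.479 -3.201 -0.585
v -0.743 -3.077 -0.518
v -1.034 -3.074 -0.447
v -1.301 -3.193 -0.383
v -1.499 -3.413 -0.339
v -1.593 -3.697 -0.321
v -1.567 -3.995 -0.333
v -1.425 -4.255 -0.373
v -1.192 -4.434 -0.433
v -0.909 -4.499 -0.504
v -0.624 -4.44 -0.573
v -0.386 -4.267 -0.628
v -0.483 2.006 -0.241
v -0.094 1.61 -0.072
v -1.337 1.414 0.341
v -0.097 1.842 0.159
v -0.222 2.125 0.263
v -0.431 2.37 0.207
v -0.656 2.5 0.008
v -0.826 2.473 -0.269
v -0.888 2.297 -0.538
v -0.821 2.029 -0.712
v -0.647 1.753 -0.737
v -0.421 1.558 -0.604
v -0.215 1.505 -0.356
v -0.01 3.488 -0.326
v 0.563 3.864 -0.774
v 0.57 3.712 0.606
v 0.17 4.232 -0.618
v -0.308 4.252 -0.325
v -0.646 3.914 -0.032
v -0.687 3.376 0.124
v -0.411 2.891 0.069
v 0.052 2.685 -0.171
v 0.486 2.854 -0.482
v 0.688 3.32 -0.721
f 2 1 4
f 2 4 3
f 4 1 5
f 4 5 3
f 5 1 6
f 5 6 3
f 6 1 7
f 6 7 3
f 7 1 8
f 7 8 3
f 8 1 9
f 8 9 3
f 9 1 10
f 9 10 3
f 10 1 11
f 10 11 3
f 11 1 12
f 11 12 3
f 12 1 13
f 12 13 3
f 13 1 14
f 13 14 3
f 14 1 15
f 14 15 3
f 15 1 16
f 15 16 3
f 16 1 17
f 16 17 3
f 17 1 2
f 17 2 3
f 19 18 21
f 19 21 20
f 21 18 22
f 21 22 20
f 22 18 23
f 22 23 20
f 23 18 24
f 23 24 20
f 24 18 25
f 24 25 20
f 25 18 26
f 25 26 20
f 26 18 27
f 26 27 20
f 27 18 28
f 27 28 20
f 28 18 29
f 28 29 20
f 29 18 30
f 29 30 20
f 30 18 19
f 30 19 20
f 32 31 34
f 32 34 33
f 34 31 35
f 34 35 33
f 35 31 36
f 35 36 33
f 36 31 37
f 36 37 33
f 37 31 38
f 37 38 33
f 38 31 39
f 38 39 33
f 39 31 40
f 39 40 33
f 40 31 41
f 40 41 33
f 41 31 32
f 41 32 33

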